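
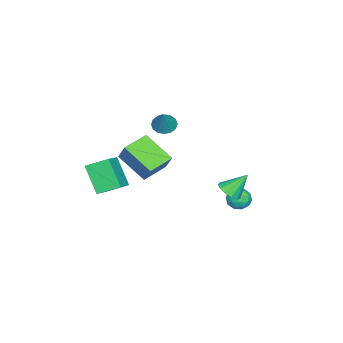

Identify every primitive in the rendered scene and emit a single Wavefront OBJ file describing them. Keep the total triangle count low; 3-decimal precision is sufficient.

v -2.14 -2.341 -0.033
v -1.611 -2.817 -0.27
v -1.22 -2.019 1.373
v -1.508 -2.473 -0.416
v -1.574 -2.093 -0.459
v -1.792 -1.779 -0.388
v -2.103 -1.616 -0.222
v -2.423 -1.647 -0.006
v -2.668 -1.864 0.204
v -2.771 -2.208 0.35
v -2.705 -2.589 0.393
v -2.487 -2.902 0.323
v -2.176 -3.065 0.157
v -1.856 -3.034 -0.06
v 2.177 -0.412 -0.55
v 1.682 -2.149 0.579
v 2.66 0.187 0.584
v 2.165 -1.55 1.713
v 3.655 -1.03 -0.853
v 3.16 -2.767 0.276
v 4.138 -0.431 0.281
v 3.643 -2.168 1.41
v 2.279 -4.011 -3.461
v 1.557 -5.053 -1.889
v 1.83 -2.767 -2.843
v 1.108 -3.809 -1.271
v 3.672 -3.871 -2.729
v 2.95 -4.913 -1.157
v 3.223 -2.627 -2.111
v 2.501 -3.669 -0.539
v 2.29 3.367 -1.451
v 3.014 3.401 -1.162
v 1.77 4.213 -0.249
v 2.97 3.75 -1.426
v 2.71 3.977 -1.698
v 2.317 4.01 -1.892
v 1.915 3.84 -1.946
v 1.633 3.519 -1.843
v 1.559 3.15 -1.615
v 1.718 2.85 -1.336
v 2.058 2.714 -1.093
v 2.472 2.786 -0.964
v 2.828 3.042 -0.99
v -1.066 3.171 -3.653
v -0.657 3.522 -4.213
v -0.183 2.278 -3.567
v 0.226 2.629 -4.127
v 0.155 2.964 -3.429
v -0.391 3.516 -3.482
v -0.449 2.284 -4.298
v -0.995 2.836 -4.351
v -0.275 2.974 -4.612
v 0.098 3.395 -4.075
v -0.938 2.405 -3.705
v -0.565 2.826 -3.168
v -0.939 3.425 -3.94
v 0.099 2.375 -3.84
v 0.057 2.572 -3.429
v 0.298 2.779 -3.759
v -0.783 3.422 -3.51
v -0.542 3.628 -3.84
v -0.065 3.3 -3.379
v -0.298 2.172 -3.94
v -0.057 2.378 -4.27
v -1.138 3.021 -4.021
v -0.897 3.228 -4.351
v -0.775 2.5 -4.401
v -0.474 3.309 -4.504
v 0.045 2.784 -4.454
v -0.352 2.581 -4.554
v -0.673 2.906 -4.585
v -0.254 3.557 -4.188
v 0.265 3.032 -4.138
v 0.223 3.229 -3.728
v -0.098 3.553 -3.759
v -0.03 3.234 -4.423
v -1.105 2.768 -3.642
v -0.586 2.243 -3.592
v -0.742 2.247 -4.021
v -1.063 2.571 -4.052
v -0.885 3.016 -3.326
v -0.366 2.491 -3.276
v -0.167 2.894 -3.195
v -0.488 3.219 -3.226
v -0.81 2.566 -3.357
f 2 1 4
f 2 4 3
f 4 1 5
f 4 5 3
f 5 1 6
f 5 6 3
f 6 1 7
f 6 7 3
f 7 1 8
f 7 8 3
f 8 1 9
f 8 9 3
f 9 1 10
f 9 10 3
f 10 1 11
f 10 11 3
f 11 1 12
f 11 12 3
f 12 1 13
f 12 13 3
f 13 1 14
f 13 14 3
f 14 1 2
f 14 2 3
f 16 18 15
f 19 16 15
f 15 18 17
f 17 19 15
f 16 22 18
f 20 16 19
f 20 22 16
f 18 22 17
f 21 19 17
f 17 22 21
f 21 20 19
f 22 20 21
f 24 26 23
f 27 24 23
f 23 26 25
f 25 27 23
f 24 30 26
f 28 24 27
f 28 30 24
f 26 30 25
f 29 27 25
f 25 30 29
f 29 28 27
f 30 28 29
f 32 31 34
f 32 34 33
f 34 31 35
f 34 35 33
f 35 31 36
f 35 36 33
f 36 31 37
f 36 37 33
f 37 31 38
f 37 38 33
f 38 31 39
f 38 39 33
f 39 31 40
f 39 40 33
f 40 31 41
f 40 41 33
f 41 31 42
f 41 42 33
f 42 31 43
f 42 43 33
f 43 31 32
f 43 32 33
f 44 81 60
f 81 55 84
f 60 84 49
f 81 84 60
f 44 60 56
f 60 49 61
f 56 61 45
f 60 61 56
f 44 56 65
f 56 45 66
f 65 66 51
f 56 66 65
f 44 65 77
f 65 51 80
f 77 80 54
f 65 80 77
f 44 77 81
f 77 54 85
f 81 85 55
f 77 85 81
f 45 61 72
f 61 49 75
f 72 75 53
f 61 75 72
f 49 84 62
f 84 55 83
f 62 83 48
f 84 83 62
f 55 85 82
f 85 54 78
f 82 78 46
f 85 78 82
f 54 80 79
f 80 51 67
f 79 67 50
f 80 67 79
f 51 66 71
f 66 45 68
f 71 68 52
f 66 68 71
f 47 73 59
f 73 53 74
f 59 74 48
f 73 74 59
f 47 59 57
f 59 48 58
f 57 58 46
f 59 58 57
f 47 57 64
f 57 46 63
f 64 63 50
f 57 63 64
f 47 64 69
f 64 50 70
f 69 70 52
f 64 70 69
f 47 69 73
f 69 52 76
f 73 76 53
f 69 76 73
f 48 74 62
f 74 53 75
f 62 75 49
f 74 75 62
f 46 58 82
f 58 48 83
f 82 83 55
f 58 83 82
f 50 63 79
f 63 46 78
f 79 78 54
f 63 78 79
f 52 70 71
f 70 50 67
f 71 67 51
f 70 67 71
f 53 76 72
f 76 52 68
f 72 68 45
f 76 68 72



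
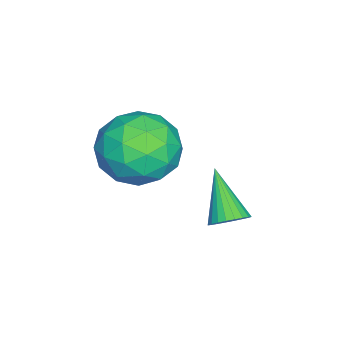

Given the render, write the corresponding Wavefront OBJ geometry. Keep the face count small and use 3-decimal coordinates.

v -2.911 -1.399 -0.122
v -2.496 -1.565 0.144
v -3.809 -2.001 0.902
v -2.525 -1.382 0.226
v -2.613 -1.201 0.255
v -2.746 -1.051 0.227
v -2.904 -0.953 0.146
v -3.063 -0.923 0.023
v -3.199 -0.966 -0.121
v -3.291 -1.075 -0.266
v -3.326 -1.233 -0.388
v -3.297 -1.416 -0.471
v -3.209 -1.596 -0.5
v -3.076 -1.747 -0.472
v -2.917 -1.844 -0.39
v -2.758 -1.874 -0.268
v -2.622 -1.831 -0.124
v -2.53 -1.723 0.021
v -4.305 -3.453 2.099
v -3.302 -3.009 1.975
v -3.978 -4.571 0.745
v -2.975 -4.127 0.621
v -3.203 -4.732 1.515
v -3.406 -4.041 2.352
v -3.874 -3.539 0.368
v -4.077 -2.848 1.205
v -3.036 -3.062 0.905
v -2.621 -3.799 1.614
v -4.659 -3.781 1.106
v -4.244 -4.518 1.815
v -3.832 -3.133 2.156
v -3.448 -4.447 0.564
v -3.582 -4.803 1.09
v -2.992 -4.542 1.017
v -3.893 -3.74 2.378
v -3.304 -3.479 2.305
v -3.246 -4.492 2.034
v -3.976 -4.101 0.415
v -3.387 -3.84 0.342
v -4.288 -3.038 1.703
v -3.698 -2.777 1.63
v -4.034 -3.088 0.686
v -3.086 -2.903 1.454
v -2.894 -3.56 0.658
v -3.423 -3.214 0.509
v -3.542 -2.808 1.001
v -2.843 -3.336 1.871
v -2.65 -3.993 1.075
v -2.785 -4.349 1.6
v -2.903 -3.943 2.092
v -2.686 -3.367 1.242
v -4.63 -3.587 1.645
v -4.437 -4.244 0.849
v -4.377 -3.637 0.628
v -4.495 -3.231 1.12
v -4.386 -4.02 2.062
v -4.194 -4.677 1.266
v -3.738 -4.772 1.719
v -3.857 -4.366 2.211
v -4.594 -4.213 1.478
f 2 1 4
f 2 4 3
f 4 1 5
f 4 5 3
f 5 1 6
f 5 6 3
f 6 1 7
f 6 7 3
f 7 1 8
f 7 8 3
f 8 1 9
f 8 9 3
f 9 1 10
f 9 10 3
f 10 1 11
f 10 11 3
f 11 1 12
f 11 12 3
f 12 1 13
f 12 13 3
f 13 1 14
f 13 14 3
f 14 1 15
f 14 15 3
f 15 1 16
f 15 16 3
f 16 1 17
f 16 17 3
f 17 1 18
f 17 18 3
f 18 1 2
f 18 2 3
f 19 56 35
f 56 30 59
f 35 59 24
f 56 59 35
f 19 35 31
f 35 24 36
f 31 36 20
f 35 36 31
f 19 31 40
f 31 20 41
f 40 41 26
f 31 41 40
f 19 40 52
f 40 26 55
f 52 55 29
f 40 55 52
f 19 52 56
f 52 29 60
f 56 60 30
f 52 60 56
f 20 36 47
f 36 24 50
f 47 50 28
f 36 50 47
f 24 59 37
f 59 30 58
f 37 58 23
f 59 58 37
f 30 60 57
f 60 29 53
f 57 53 21
f 60 53 57
f 29 55 54
f 55 26 42
f 54 42 25
f 55 42 54
f 26 41 46
f 41 20 43
f 46 43 27
f 41 43 46
f 22 48 34
f 48 28 49
f 34 49 23
f 48 49 34
f 22 34 32
f 34 23 33
f 32 33 21
f 34 33 32
f 22 32 39
f 32 21 38
f 39 38 25
f 32 38 39
f 22 39 44
f 39 25 45
f 44 45 27
f 39 45 44
f 22 44 48
f 44 27 51
f 48 51 28
f 44 51 48
f 23 49 37
f 49 28 50
f 37 50 24
f 49 50 37
f 21 33 57
f 33 23 58
f 57 58 30
f 33 58 57
f 25 38 54
f 38 21 53
f 54 53 29
f 38 53 54
f 27 45 46
f 45 25 42
f 46 42 26
f 45 42 46
f 28 51 47
f 51 27 43
f 47 43 20
f 51 43 47



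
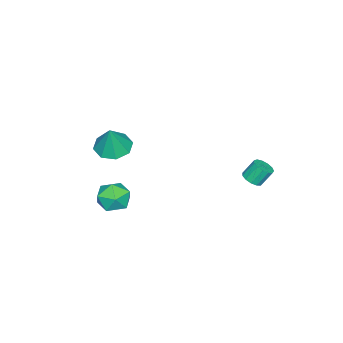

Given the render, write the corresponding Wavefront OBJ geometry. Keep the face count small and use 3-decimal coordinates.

v 1.67 -0.762 -3.34
v 2.288 -1.53 -3.41
v 0.632 -1.67 -2.53
v 1.25 -2.438 -2.6
v 1.487 -1.664 -2.033
v 2.128 -1.103 -2.534
v 0.792 -2.097 -3.406
v 1.433 -1.536 -3.907
v 1.745 -2.356 -3.451
v 2.174 -2.088 -2.602
v 0.746 -1.112 -3.338
v 1.175 -0.844 -2.489
v -2.874 3.745 -2.645
v -2.548 3.375 -2.321
v -2.9 3.824 -1.452
v -3.226 4.195 -1.775
v -2.357 3.64 -2.381
v -2.708 4.09 -1.512
v -2.33 3.939 -2.525
v -2.681 4.388 -1.655
v -2.476 4.176 -2.706
v -2.827 4.625 -1.837
v -2.748 4.276 -2.868
v -3.1 4.726 -1.999
v -3.061 4.208 -2.959
v -3.412 4.658 -2.09
v -3.314 3.993 -2.951
v -3.665 4.443 -2.081
v -3.428 3.699 -2.845
v -3.779 4.149 -1.975
v -3.366 3.42 -2.675
v -3.717 3.87 -1.806
v -3.148 3.244 -2.496
v -3.499 3.694 -1.627
v -2.843 3.227 -2.364
v -3.194 3.677 -1.495
v -0.03 -2.439 -0.456
v 0.898 -2.586 -0.769
v 0.51 -2.301 1.076
v 0.705 -1.853 -0.768
v 0.082 -1.464 -0.583
v -0.607 -1.646 -0.324
v -0.957 -2.292 -0.143
v -0.764 -3.025 -0.144
v -0.141 -3.415 -0.329
v 0.547 -3.233 -0.587
f 1 12 6
f 1 6 2
f 1 2 8
f 1 8 11
f 1 11 12
f 2 6 10
f 6 12 5
f 12 11 3
f 11 8 7
f 8 2 9
f 4 10 5
f 4 5 3
f 4 3 7
f 4 7 9
f 4 9 10
f 5 10 6
f 3 5 12
f 7 3 11
f 9 7 8
f 10 9 2
f 14 13 17
f 14 17 15
f 15 17 18
f 15 18 16
f 17 13 19
f 17 19 18
f 18 19 20
f 18 20 16
f 19 13 21
f 19 21 20
f 20 21 22
f 20 22 16
f 21 13 23
f 21 23 22
f 22 23 24
f 22 24 16
f 23 13 25
f 23 25 24
f 24 25 26
f 24 26 16
f 25 13 27
f 25 27 26
f 26 27 28
f 26 28 16
f 27 13 29
f 27 29 28
f 28 29 30
f 28 30 16
f 29 13 31
f 29 31 30
f 30 31 32
f 30 32 16
f 31 13 33
f 31 33 32
f 32 33 34
f 32 34 16
f 33 13 35
f 33 35 34
f 34 35 36
f 34 36 16
f 35 13 14
f 35 14 36
f 36 14 15
f 36 15 16
f 38 37 40
f 38 40 39
f 40 37 41
f 40 41 39
f 41 37 42
f 41 42 39
f 42 37 43
f 42 43 39
f 43 37 44
f 43 44 39
f 44 37 45
f 44 45 39
f 45 37 46
f 45 46 39
f 46 37 38
f 46 38 39



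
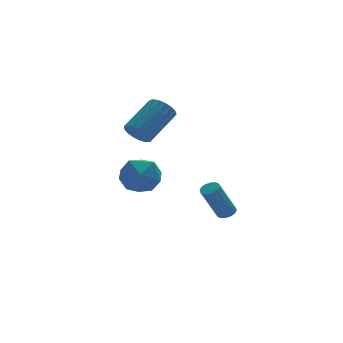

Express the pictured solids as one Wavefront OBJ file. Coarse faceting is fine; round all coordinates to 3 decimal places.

v -2.429 -1.943 -0.6
v -1.92 -1.436 -1.52
v -0.76 -2.024 0.28
v -0.251 -1.517 -0.64
v -0.983 -0.906 0.032
v -2.015 -0.855 -0.512
v -0.665 -2.605 -0.728
v -1.697 -2.554 -1.272
v -0.829 -1.845 -1.599
v -1.026 -0.795 -1.129
v -1.654 -2.665 -0.111
v -1.851 -1.615 0.359
v -0.787 0.364 1.221
v -0.27 -0.141 0.93
v 1.265 0.75 2.107
v 0.747 1.256 2.399
v -0.256 0.147 0.693
v 1.279 1.038 1.871
v -0.364 0.485 0.577
v 1.171 1.377 1.755
v -0.568 0.796 0.609
v 0.966 1.687 1.787
v -0.823 1.008 0.781
v 0.711 1.899 1.959
v -1.07 1.072 1.054
v 0.465 1.963 2.232
v -1.252 0.974 1.365
v 0.283 1.865 2.543
v -1.327 0.737 1.643
v 0.207 1.628 2.821
v -1.279 0.414 1.824
v 0.255 1.305 3.002
v -1.118 0.08 1.867
v 0.416 0.971 3.045
v -0.882 -0.189 1.762
v 0.653 0.702 2.94
v -0.623 -0.331 1.533
v 0.911 0.56 2.711
v -0.403 -0.314 1.233
v 1.132 0.577 2.411
v 3.69 0.362 -4.582
v 4.093 0.086 -4.403
v 3.132 -0.118 -2.558
v 2.73 0.158 -2.738
v 4.152 0.341 -4.344
v 3.191 0.138 -2.499
v 4.088 0.603 -4.349
v 3.127 0.4 -2.504
v 3.917 0.799 -4.416
v 2.956 0.596 -2.572
v 3.685 0.879 -4.528
v 2.724 0.676 -2.683
v 3.455 0.819 -4.655
v 2.494 0.616 -2.81
v 3.288 0.638 -4.762
v 2.327 0.434 -2.917
v 3.229 0.382 -4.821
v 2.268 0.179 -2.976
v 3.293 0.12 -4.816
v 2.332 -0.083 -2.971
v 3.464 -0.076 -4.748
v 2.503 -0.279 -2.904
v 3.696 -0.156 -4.637
v 2.735 -0.359 -2.792
v 3.926 -0.096 -4.51
v 2.965 -0.299 -2.665
f 1 12 6
f 1 6 2
f 1 2 8
f 1 8 11
f 1 11 12
f 2 6 10
f 6 12 5
f 12 11 3
f 11 8 7
f 8 2 9
f 4 10 5
f 4 5 3
f 4 3 7
f 4 7 9
f 4 9 10
f 5 10 6
f 3 5 12
f 7 3 11
f 9 7 8
f 10 9 2
f 14 13 17
f 14 17 15
f 15 17 18
f 15 18 16
f 17 13 19
f 17 19 18
f 18 19 20
f 18 20 16
f 19 13 21
f 19 21 20
f 20 21 22
f 20 22 16
f 21 13 23
f 21 23 22
f 22 23 24
f 22 24 16
f 23 13 25
f 23 25 24
f 24 25 26
f 24 26 16
f 25 13 27
f 25 27 26
f 26 27 28
f 26 28 16
f 27 13 29
f 27 29 28
f 28 29 30
f 28 30 16
f 29 13 31
f 29 31 30
f 30 31 32
f 30 32 16
f 31 13 33
f 31 33 32
f 32 33 34
f 32 34 16
f 33 13 35
f 33 35 34
f 34 35 36
f 34 36 16
f 35 13 37
f 35 37 36
f 36 37 38
f 36 38 16
f 37 13 39
f 37 39 38
f 38 39 40
f 38 40 16
f 39 13 14
f 39 14 40
f 40 14 15
f 40 15 16
f 42 41 45
f 42 45 43
f 43 45 46
f 43 46 44
f 45 41 47
f 45 47 46
f 46 47 48
f 46 48 44
f 47 41 49
f 47 49 48
f 48 49 50
f 48 50 44
f 49 41 51
f 49 51 50
f 50 51 52
f 50 52 44
f 51 41 53
f 51 53 52
f 52 53 54
f 52 54 44
f 53 41 55
f 53 55 54
f 54 55 56
f 54 56 44
f 55 41 57
f 55 57 56
f 56 57 58
f 56 58 44
f 57 41 59
f 57 59 58
f 58 59 60
f 58 60 44
f 59 41 61
f 59 61 60
f 60 61 62
f 60 62 44
f 61 41 63
f 61 63 62
f 62 63 64
f 62 64 44
f 63 41 65
f 63 65 64
f 64 65 66
f 64 66 44
f 65 41 42
f 65 42 66
f 66 42 43
f 66 43 44



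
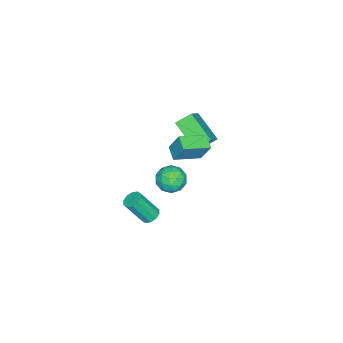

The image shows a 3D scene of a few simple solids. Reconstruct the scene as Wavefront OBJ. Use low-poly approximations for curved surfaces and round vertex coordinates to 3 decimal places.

v 0.092 0.092 -2.98
v 0.932 -0.077 -2.658
v -0.412 -1.123 -2.302
v 0.428 -1.292 -1.98
v -0.047 -0.576 -1.666
v 0.265 0.175 -2.085
v 0.255 -1.375 -2.875
v 0.567 -0.624 -3.294
v 1.032 -0.984 -2.594
v 0.846 -0.49 -1.846
v -0.326 -0.71 -3.114
v -0.512 -0.216 -2.366
v 0.557 0.114 -2.878
v -0.037 -1.314 -2.082
v -0.315 -0.893 -1.897
v 0.178 -0.993 -1.708
v 0.165 0.263 -2.541
v 0.658 0.163 -2.353
v 0.083 -0.13 -1.77
v -0.138 -1.363 -2.607
v 0.355 -1.463 -2.419
v 0.342 -0.207 -3.252
v 0.835 -0.307 -3.063
v 0.437 -1.07 -3.19
v 1.109 -0.518 -2.651
v 0.812 -1.233 -2.253
v 0.711 -1.281 -2.779
v 0.894 -0.84 -3.025
v 0.999 -0.228 -2.212
v 0.703 -0.942 -1.814
v 0.424 -0.521 -1.629
v 0.607 -0.08 -1.875
v 1.058 -0.761 -2.174
v -0.183 -0.258 -3.146
v -0.479 -0.972 -2.748
v -0.087 -1.12 -3.085
v 0.096 -0.679 -3.331
v -0.292 0.033 -2.707
v -0.589 -0.682 -2.309
v -0.374 -0.36 -1.935
v -0.191 0.081 -2.181
v -0.538 -0.439 -2.786
v 0.268 1.165 1.036
v -0.416 -0.278 2.047
v -0.301 1.822 1.588
v -0.985 0.379 2.599
v 1.425 1.321 2.041
v 0.741 -0.122 3.052
v 0.856 1.978 2.593
v 0.172 0.535 3.604
v 1.966 -0.984 -4.305
v 2.333 -1.318 -4.607
v 2.8 -2.15 -3.116
v 2.434 -1.816 -2.815
v 2.511 -1.026 -4.5
v 2.978 -1.858 -3.009
v 2.482 -0.719 -4.319
v 2.949 -1.55 -2.828
v 2.256 -0.512 -4.133
v 2.723 -1.344 -2.642
v 1.919 -0.486 -4.012
v 2.386 -1.318 -2.522
v 1.6 -0.65 -4.004
v 2.067 -1.482 -2.513
v 1.422 -0.942 -4.111
v 1.889 -1.774 -2.62
v 1.451 -1.25 -4.292
v 1.918 -2.081 -2.801
v 1.677 -1.456 -4.478
v 2.144 -2.288 -2.987
v 2.014 -1.482 -4.598
v 2.481 -2.314 -3.108
v 1.576 1.48 2.542
v 1.629 2.069 3.711
v 2.169 2.026 2.24
v 2.221 2.614 3.41
v 2.719 0.486 2.99
v 2.771 1.074 4.16
v 3.311 1.031 2.689
v 3.364 1.62 3.858
f 1 38 17
f 38 12 41
f 17 41 6
f 38 41 17
f 1 17 13
f 17 6 18
f 13 18 2
f 17 18 13
f 1 13 22
f 13 2 23
f 22 23 8
f 13 23 22
f 1 22 34
f 22 8 37
f 34 37 11
f 22 37 34
f 1 34 38
f 34 11 42
f 38 42 12
f 34 42 38
f 2 18 29
f 18 6 32
f 29 32 10
f 18 32 29
f 6 41 19
f 41 12 40
f 19 40 5
f 41 40 19
f 12 42 39
f 42 11 35
f 39 35 3
f 42 35 39
f 11 37 36
f 37 8 24
f 36 24 7
f 37 24 36
f 8 23 28
f 23 2 25
f 28 25 9
f 23 25 28
f 4 30 16
f 30 10 31
f 16 31 5
f 30 31 16
f 4 16 14
f 16 5 15
f 14 15 3
f 16 15 14
f 4 14 21
f 14 3 20
f 21 20 7
f 14 20 21
f 4 21 26
f 21 7 27
f 26 27 9
f 21 27 26
f 4 26 30
f 26 9 33
f 30 33 10
f 26 33 30
f 5 31 19
f 31 10 32
f 19 32 6
f 31 32 19
f 3 15 39
f 15 5 40
f 39 40 12
f 15 40 39
f 7 20 36
f 20 3 35
f 36 35 11
f 20 35 36
f 9 27 28
f 27 7 24
f 28 24 8
f 27 24 28
f 10 33 29
f 33 9 25
f 29 25 2
f 33 25 29
f 44 46 43
f 47 44 43
f 43 46 45
f 45 47 43
f 44 50 46
f 48 44 47
f 48 50 44
f 46 50 45
f 49 47 45
f 45 50 49
f 49 48 47
f 50 48 49
f 52 51 55
f 52 55 53
f 53 55 56
f 53 56 54
f 55 51 57
f 55 57 56
f 56 57 58
f 56 58 54
f 57 51 59
f 57 59 58
f 58 59 60
f 58 60 54
f 59 51 61
f 59 61 60
f 60 61 62
f 60 62 54
f 61 51 63
f 61 63 62
f 62 63 64
f 62 64 54
f 63 51 65
f 63 65 64
f 64 65 66
f 64 66 54
f 65 51 67
f 65 67 66
f 66 67 68
f 66 68 54
f 67 51 69
f 67 69 68
f 68 69 70
f 68 70 54
f 69 51 71
f 69 71 70
f 70 71 72
f 70 72 54
f 71 51 52
f 71 52 72
f 72 52 53
f 72 53 54
f 74 76 73
f 77 74 73
f 73 76 75
f 75 77 73
f 74 80 76
f 78 74 77
f 78 80 74
f 76 80 75
f 79 77 75
f 75 80 79
f 79 78 77
f 80 78 79



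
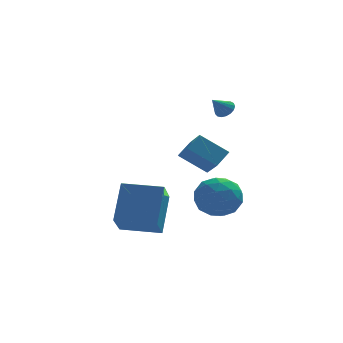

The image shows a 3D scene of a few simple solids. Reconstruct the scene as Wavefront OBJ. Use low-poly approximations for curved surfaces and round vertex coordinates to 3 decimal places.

v 0.386 1.485 1.364
v 1.037 2.074 1.993
v 0.097 2.802 0.431
v 0.748 3.391 1.06
v 1.732 1.069 0.36
v 2.383 1.658 0.989
v 1.443 2.386 -0.573
v 2.094 2.975 0.056
v -3.422 -3.686 -0.926
v -2.978 -2.414 0.788
v -3.046 -2.157 -2.159
v -2.602 -0.884 -0.445
v -1.558 -4.216 -1.015
v -1.114 -2.943 0.699
v -1.182 -2.686 -2.248
v -0.738 -1.414 -0.534
v 2.321 2.858 3.339
v 2.619 3.11 3.742
v 1.659 2.422 4.101
v 2.429 3.289 3.68
v 2.215 3.37 3.54
v 2.026 3.334 3.354
v 1.904 3.188 3.165
v 1.877 2.967 3.016
v 1.953 2.721 2.94
v 2.112 2.507 2.956
v 2.32 2.373 3.06
v 2.528 2.35 3.228
v 2.689 2.443 3.421
v 2.765 2.632 3.595
v 2.74 2.873 3.711
v 0.533 -1.003 -0.302
v 1.354 -0.161 0.022
v 1.746 -1.639 -1.722
v 2.567 -0.797 -1.398
v 2.331 -1.736 -0.656
v 1.581 -1.343 0.222
v 1.519 -0.457 -1.922
v 0.769 -0.064 -1.044
v 1.963 0.176 -0.979
v 2.465 -0.614 -0.197
v 0.635 -1.186 -1.503
v 1.137 -1.976 -0.721
v 0.837 -0.526 -0.015
v 2.263 -1.274 -1.685
v 2.124 -1.826 -1.249
v 2.607 -1.331 -1.058
v 0.97 -1.221 0.102
v 1.453 -0.726 0.293
v 2.027 -1.651 -0.106
v 1.647 -1.074 -1.993
v 2.13 -0.579 -1.802
v 0.493 -0.469 -0.642
v 0.976 0.026 -0.451
v 1.073 -0.149 -1.594
v 1.678 0.167 -0.413
v 2.391 -0.207 -1.248
v 1.775 -0.007 -1.556
v 1.334 0.224 -1.04
v 1.972 -0.298 0.047
v 2.686 -0.671 -0.788
v 2.547 -1.223 -0.352
v 2.106 -0.992 0.164
v 2.331 -0.099 -0.542
v 0.414 -1.129 -0.912
v 1.128 -1.502 -1.747
v 0.994 -0.808 -1.864
v 0.553 -0.577 -1.348
v 0.709 -1.593 -0.452
v 1.422 -1.967 -1.287
v 1.766 -2.024 -0.66
v 1.325 -1.793 -0.144
v 0.769 -1.701 -1.158
f 2 4 1
f 5 2 1
f 1 4 3
f 3 5 1
f 2 8 4
f 6 2 5
f 6 8 2
f 4 8 3
f 7 5 3
f 3 8 7
f 7 6 5
f 8 6 7
f 10 12 9
f 13 10 9
f 9 12 11
f 11 13 9
f 10 16 12
f 14 10 13
f 14 16 10
f 12 16 11
f 15 13 11
f 11 16 15
f 15 14 13
f 16 14 15
f 18 17 20
f 18 20 19
f 20 17 21
f 20 21 19
f 21 17 22
f 21 22 19
f 22 17 23
f 22 23 19
f 23 17 24
f 23 24 19
f 24 17 25
f 24 25 19
f 25 17 26
f 25 26 19
f 26 17 27
f 26 27 19
f 27 17 28
f 27 28 19
f 28 17 29
f 28 29 19
f 29 17 30
f 29 30 19
f 30 17 31
f 30 31 19
f 31 17 18
f 31 18 19
f 32 69 48
f 69 43 72
f 48 72 37
f 69 72 48
f 32 48 44
f 48 37 49
f 44 49 33
f 48 49 44
f 32 44 53
f 44 33 54
f 53 54 39
f 44 54 53
f 32 53 65
f 53 39 68
f 65 68 42
f 53 68 65
f 32 65 69
f 65 42 73
f 69 73 43
f 65 73 69
f 33 49 60
f 49 37 63
f 60 63 41
f 49 63 60
f 37 72 50
f 72 43 71
f 50 71 36
f 72 71 50
f 43 73 70
f 73 42 66
f 70 66 34
f 73 66 70
f 42 68 67
f 68 39 55
f 67 55 38
f 68 55 67
f 39 54 59
f 54 33 56
f 59 56 40
f 54 56 59
f 35 61 47
f 61 41 62
f 47 62 36
f 61 62 47
f 35 47 45
f 47 36 46
f 45 46 34
f 47 46 45
f 35 45 52
f 45 34 51
f 52 51 38
f 45 51 52
f 35 52 57
f 52 38 58
f 57 58 40
f 52 58 57
f 35 57 61
f 57 40 64
f 61 64 41
f 57 64 61
f 36 62 50
f 62 41 63
f 50 63 37
f 62 63 50
f 34 46 70
f 46 36 71
f 70 71 43
f 46 71 70
f 38 51 67
f 51 34 66
f 67 66 42
f 51 66 67
f 40 58 59
f 58 38 55
f 59 55 39
f 58 55 59
f 41 64 60
f 64 40 56
f 60 56 33
f 64 56 60



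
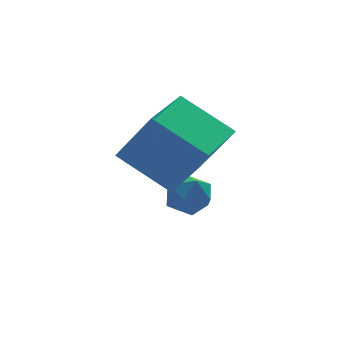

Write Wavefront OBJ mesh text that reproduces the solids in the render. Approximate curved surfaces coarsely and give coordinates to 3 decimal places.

v 2.456 -1.548 0.476
v 2.982 -2.04 0.21
v 1.618 -2.02 -0.31
v 2.144 -2.512 -0.576
v 1.871 -2.59 0.137
v 2.389 -2.298 0.623
v 2.211 -1.762 -0.723
v 2.729 -1.47 -0.237
v 2.831 -2.172 -0.531
v 2.62 -2.684 0.001
v 1.98 -1.376 -0.101
v 1.769 -1.888 0.431
v -0.075 -2.325 2.237
v 0.632 -3.048 3.787
v 1.514 -0.97 2.145
v 2.221 -1.694 3.694
v 0.939 -3.586 1.186
v 1.646 -4.31 2.735
v 2.528 -2.232 1.093
v 3.235 -2.955 2.643
f 1 12 6
f 1 6 2
f 1 2 8
f 1 8 11
f 1 11 12
f 2 6 10
f 6 12 5
f 12 11 3
f 11 8 7
f 8 2 9
f 4 10 5
f 4 5 3
f 4 3 7
f 4 7 9
f 4 9 10
f 5 10 6
f 3 5 12
f 7 3 11
f 9 7 8
f 10 9 2
f 14 16 13
f 17 14 13
f 13 16 15
f 15 17 13
f 14 20 16
f 18 14 17
f 18 20 14
f 16 20 15
f 19 17 15
f 15 20 19
f 19 18 17
f 20 18 19



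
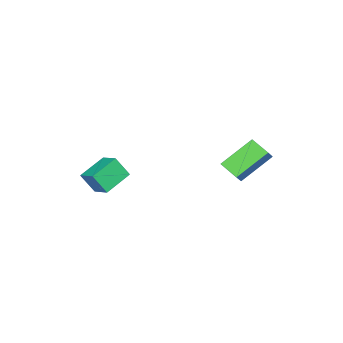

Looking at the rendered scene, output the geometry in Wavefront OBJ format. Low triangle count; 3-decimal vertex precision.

v -2.314 2.166 -0.295
v -3.822 2.947 0.941
v -2.103 3.238 -0.714
v -3.611 4.018 0.523
v -1.709 2.302 0.357
v -3.217 3.082 1.594
v -1.498 3.373 -0.061
v -3.006 4.154 1.175
v -0.592 -3.085 -1.877
v -0.304 -3.73 -0.81
v -0.257 -2.052 -1.343
v 0.031 -2.698 -0.276
v 0.949 -3.302 -2.424
v 1.237 -3.948 -1.357
v 1.284 -2.27 -1.89
v 1.572 -2.915 -0.823
f 2 4 1
f 5 2 1
f 1 4 3
f 3 5 1
f 2 8 4
f 6 2 5
f 6 8 2
f 4 8 3
f 7 5 3
f 3 8 7
f 7 6 5
f 8 6 7
f 10 12 9
f 13 10 9
f 9 12 11
f 11 13 9
f 10 16 12
f 14 10 13
f 14 16 10
f 12 16 11
f 15 13 11
f 11 16 15
f 15 14 13
f 16 14 15



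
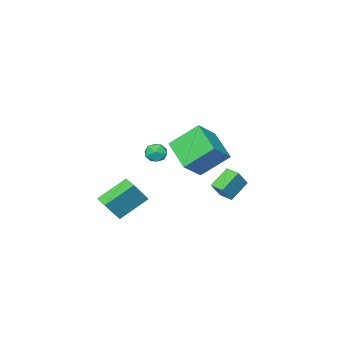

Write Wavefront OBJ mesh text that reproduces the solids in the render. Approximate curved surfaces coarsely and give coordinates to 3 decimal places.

v -2.243 2.457 -1.896
v -3.411 2.499 -0.988
v -2.269 3.303 -1.968
v -3.437 3.346 -1.06
v -1.403 2.574 -0.82
v -2.571 2.617 0.088
v -1.429 3.421 -0.892
v -2.597 3.463 0.016
v -0.317 1.734 1.782
v -1.457 2.808 3.122
v 0.341 3.543 0.893
v -0.798 4.616 2.232
v 0.958 1.784 2.828
v -0.181 2.857 4.167
v 1.617 3.592 1.938
v 0.477 4.666 3.278
v -4.045 -3.622 -1.052
v -3.686 -3.455 -1.71
v -2.974 -4.025 -0.57
v -2.615 -3.858 -1.228
v -2.879 -3.293 -0.78
v -3.541 -3.044 -1.078
v -3.119 -4.436 -1.202
v -3.781 -4.187 -1.5
v -3.114 -3.958 -1.803
v -2.966 -3.251 -1.542
v -3.694 -4.229 -0.738
v -3.546 -3.522 -0.477
v 0.398 -3.359 -4.453
v -1.235 -2.781 -3.248
v 0.604 -2.493 -4.588
v -1.029 -1.916 -3.384
v 1.449 -3.384 -3.016
v -0.184 -2.807 -1.812
v 1.655 -2.519 -3.152
v 0.022 -1.941 -1.947
f 2 4 1
f 5 2 1
f 1 4 3
f 3 5 1
f 2 8 4
f 6 2 5
f 6 8 2
f 4 8 3
f 7 5 3
f 3 8 7
f 7 6 5
f 8 6 7
f 10 12 9
f 13 10 9
f 9 12 11
f 11 13 9
f 10 16 12
f 14 10 13
f 14 16 10
f 12 16 11
f 15 13 11
f 11 16 15
f 15 14 13
f 16 14 15
f 17 28 22
f 17 22 18
f 17 18 24
f 17 24 27
f 17 27 28
f 18 22 26
f 22 28 21
f 28 27 19
f 27 24 23
f 24 18 25
f 20 26 21
f 20 21 19
f 20 19 23
f 20 23 25
f 20 25 26
f 21 26 22
f 19 21 28
f 23 19 27
f 25 23 24
f 26 25 18
f 30 32 29
f 33 30 29
f 29 32 31
f 31 33 29
f 30 36 32
f 34 30 33
f 34 36 30
f 32 36 31
f 35 33 31
f 31 36 35
f 35 34 33
f 36 34 35



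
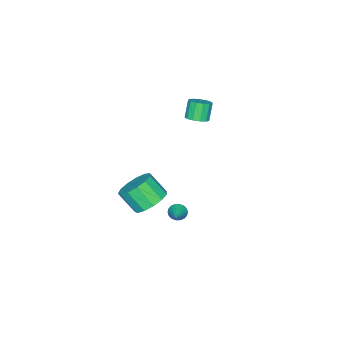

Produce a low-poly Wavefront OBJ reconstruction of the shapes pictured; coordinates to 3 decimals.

v 3.809 -0.604 -1.419
v 4.483 0.076 -0.899
v 4.625 -0.936 0.24
v 3.951 -1.616 -0.281
v 3.916 0.213 -0.706
v 4.058 -0.798 0.432
v 3.315 0.091 -0.74
v 3.457 -0.921 0.398
v 2.871 -0.252 -0.99
v 3.013 -1.264 0.149
v 2.725 -0.707 -1.376
v 2.866 -1.719 -0.237
v 2.923 -1.129 -1.776
v 3.064 -2.141 -0.637
v 3.402 -1.385 -2.062
v 3.544 -2.396 -0.923
v 4.011 -1.392 -2.145
v 4.152 -2.404 -1.006
v 4.555 -1.15 -1.997
v 4.697 -2.162 -0.858
v 4.863 -0.734 -1.666
v 5.005 -1.746 -0.527
v 4.836 -0.277 -1.256
v 4.978 -1.289 -0.118
v -3.118 -2.496 0.124
v -2.701 -2.001 0.416
v -3.265 -2.168 1.507
v -3.682 -2.664 1.216
v -3.024 -1.809 0.278
v -3.588 -1.977 1.37
v -3.377 -1.836 0.092
v -3.941 -2.004 1.183
v -3.648 -2.072 -0.084
v -4.212 -2.24 1.007
v -3.75 -2.443 -0.194
v -4.314 -2.61 0.897
v -3.652 -2.831 -0.203
v -4.216 -2.998 0.889
v -3.384 -3.112 -0.108
v -3.948 -3.28 0.984
v -3.032 -3.198 0.061
v -3.596 -3.366 1.153
v -2.707 -3.061 0.25
v -3.271 -3.229 1.342
v -2.512 -2.745 0.399
v -3.076 -2.912 1.491
v -2.51 -2.35 0.461
v -3.074 -2.517 1.552
v 1.82 -0.265 -3.593
v 2.185 -0.605 -3.847
v 3.02 0.465 -2.847
v 2.168 -0.414 -4.006
v 2.082 -0.193 -4.083
v 1.944 0.013 -4.064
v 1.782 0.165 -3.951
v 1.627 0.231 -3.767
v 1.51 0.2 -3.549
v 1.455 0.076 -3.34
v 1.472 -0.115 -3.181
v 1.559 -0.336 -3.103
v 1.696 -0.542 -3.123
v 1.859 -0.694 -3.236
v 2.014 -0.761 -3.42
v 2.13 -0.729 -3.638
f 2 1 5
f 2 5 3
f 3 5 6
f 3 6 4
f 5 1 7
f 5 7 6
f 6 7 8
f 6 8 4
f 7 1 9
f 7 9 8
f 8 9 10
f 8 10 4
f 9 1 11
f 9 11 10
f 10 11 12
f 10 12 4
f 11 1 13
f 11 13 12
f 12 13 14
f 12 14 4
f 13 1 15
f 13 15 14
f 14 15 16
f 14 16 4
f 15 1 17
f 15 17 16
f 16 17 18
f 16 18 4
f 17 1 19
f 17 19 18
f 18 19 20
f 18 20 4
f 19 1 21
f 19 21 20
f 20 21 22
f 20 22 4
f 21 1 23
f 21 23 22
f 22 23 24
f 22 24 4
f 23 1 2
f 23 2 24
f 24 2 3
f 24 3 4
f 26 25 29
f 26 29 27
f 27 29 30
f 27 30 28
f 29 25 31
f 29 31 30
f 30 31 32
f 30 32 28
f 31 25 33
f 31 33 32
f 32 33 34
f 32 34 28
f 33 25 35
f 33 35 34
f 34 35 36
f 34 36 28
f 35 25 37
f 35 37 36
f 36 37 38
f 36 38 28
f 37 25 39
f 37 39 38
f 38 39 40
f 38 40 28
f 39 25 41
f 39 41 40
f 40 41 42
f 40 42 28
f 41 25 43
f 41 43 42
f 42 43 44
f 42 44 28
f 43 25 45
f 43 45 44
f 44 45 46
f 44 46 28
f 45 25 47
f 45 47 46
f 46 47 48
f 46 48 28
f 47 25 26
f 47 26 48
f 48 26 27
f 48 27 28
f 50 49 52
f 50 52 51
f 52 49 53
f 52 53 51
f 53 49 54
f 53 54 51
f 54 49 55
f 54 55 51
f 55 49 56
f 55 56 51
f 56 49 57
f 56 57 51
f 57 49 58
f 57 58 51
f 58 49 59
f 58 59 51
f 59 49 60
f 59 60 51
f 60 49 61
f 60 61 51
f 61 49 62
f 61 62 51
f 62 49 63
f 62 63 51
f 63 49 64
f 63 64 51
f 64 49 50
f 64 50 51



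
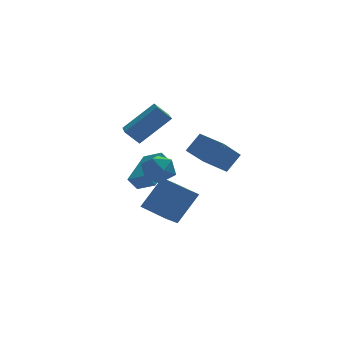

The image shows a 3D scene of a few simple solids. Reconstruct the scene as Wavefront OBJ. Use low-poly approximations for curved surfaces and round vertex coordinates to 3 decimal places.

v -4.246 0.89 2.189
v -2.731 1.02 3.594
v -4.028 2.834 1.775
v -2.514 2.964 3.18
v -3.606 0.676 1.52
v -2.092 0.806 2.925
v -3.389 2.62 1.106
v -1.874 2.75 2.511
v -2.709 2.185 -0.649
v -2.289 1.573 -1.202
v -2.951 1.107 0.362
v -2.531 0.495 -0.191
v -2.039 1.164 0.217
v -1.889 1.83 -0.408
v -3.351 0.85 -0.432
v -3.201 1.516 -1.057
v -2.686 0.748 -1.068
v -1.875 0.942 -0.667
v -3.365 1.738 -0.173
v -2.554 1.932 0.228
v -1.094 -2.744 1.512
v -0.404 -2.455 2.385
v -1.917 -1.54 1.763
v -1.227 -1.251 2.637
v -0.133 -1.869 0.463
v 0.557 -1.58 1.337
v -0.956 -0.665 0.715
v -0.266 -0.376 1.588
v -2.536 2.62 -1.95
v -3.006 2.579 -1.28
v -3.269 3.357 -2.419
v -3.739 3.316 -1.748
v -1.481 4.204 -1.112
v -1.951 4.163 -0.441
v -2.214 4.941 -1.58
v -2.684 4.9 -0.91
v -2.654 2.805 -3.69
v -3.344 2.031 -3.029
v -1.557 3.203 -2.078
v -2.247 2.429 -1.417
v -1.673 1.611 -4.063
v -2.363 0.837 -3.402
v -0.576 2.009 -2.451
v -1.266 1.235 -1.79
f 2 4 1
f 5 2 1
f 1 4 3
f 3 5 1
f 2 8 4
f 6 2 5
f 6 8 2
f 4 8 3
f 7 5 3
f 3 8 7
f 7 6 5
f 8 6 7
f 9 20 14
f 9 14 10
f 9 10 16
f 9 16 19
f 9 19 20
f 10 14 18
f 14 20 13
f 20 19 11
f 19 16 15
f 16 10 17
f 12 18 13
f 12 13 11
f 12 11 15
f 12 15 17
f 12 17 18
f 13 18 14
f 11 13 20
f 15 11 19
f 17 15 16
f 18 17 10
f 22 24 21
f 25 22 21
f 21 24 23
f 23 25 21
f 22 28 24
f 26 22 25
f 26 28 22
f 24 28 23
f 27 25 23
f 23 28 27
f 27 26 25
f 28 26 27
f 30 32 29
f 33 30 29
f 29 32 31
f 31 33 29
f 30 36 32
f 34 30 33
f 34 36 30
f 32 36 31
f 35 33 31
f 31 36 35
f 35 34 33
f 36 34 35
f 38 40 37
f 41 38 37
f 37 40 39
f 39 41 37
f 38 44 40
f 42 38 41
f 42 44 38
f 40 44 39
f 43 41 39
f 39 44 43
f 43 42 41
f 44 42 43



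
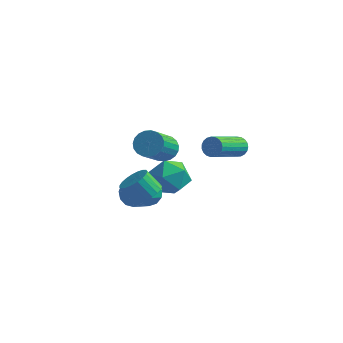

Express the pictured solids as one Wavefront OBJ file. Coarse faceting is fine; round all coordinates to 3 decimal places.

v 3.982 4.761 1.547
v 4.283 4.496 1.127
v 3.899 2.654 2.014
v 3.598 2.919 2.433
v 4.454 4.54 1.292
v 4.07 2.698 2.179
v 4.543 4.622 1.501
v 4.159 2.78 2.387
v 4.535 4.728 1.717
v 4.151 2.886 2.604
v 4.432 4.839 1.904
v 4.048 2.997 2.791
v 4.251 4.937 2.029
v 3.867 3.095 2.916
v 4.023 5.005 2.071
v 3.639 3.163 2.958
v 3.788 5.03 2.022
v 3.404 3.188 2.909
v 3.587 5.009 1.891
v 3.203 3.167 2.778
v 3.454 4.945 1.701
v 3.07 3.103 2.587
v 3.412 4.849 1.483
v 3.028 3.007 2.37
v 3.469 4.738 1.277
v 3.085 2.896 2.163
v 3.615 4.631 1.117
v 3.231 2.789 2.004
v 3.824 4.546 1.032
v 3.44 2.704 1.918
v 4.06 4.499 1.035
v 3.676 2.657 1.922
v 1.515 2.134 2.136
v 1.782 1.713 1.576
v 1.853 0.204 2.744
v 1.585 0.626 3.304
v 2.044 1.825 1.704
v 2.115 0.316 2.872
v 2.214 1.99 1.906
v 2.285 0.481 3.075
v 2.263 2.18 2.149
v 2.334 0.671 3.317
v 2.183 2.362 2.389
v 2.254 0.853 3.558
v 1.987 2.505 2.585
v 2.058 0.996 3.754
v 1.71 2.584 2.704
v 1.781 1.075 3.872
v 1.398 2.585 2.724
v 1.469 1.076 3.893
v 1.107 2.508 2.643
v 1.178 0.999 3.811
v 0.887 2.367 2.474
v 0.958 0.858 3.642
v 0.774 2.185 2.246
v 0.845 0.676 3.415
v 0.79 1.995 2
v 0.861 0.486 3.168
v 0.931 1.829 1.776
v 1.002 0.32 2.945
v 1.173 1.716 1.615
v 1.244 0.207 2.784
v 1.474 1.675 1.544
v 1.545 0.166 2.713
v 1.984 -0.09 0.597
v 2.216 -0.44 -0.037
v 2.049 -1.54 0.51
v 1.816 -1.19 1.143
v 2.566 -0.375 0.201
v 2.399 -1.475 0.748
v 2.732 -0.219 0.564
v 2.565 -1.32 1.111
v 2.659 -0.023 0.938
v 2.492 -1.123 1.484
v 2.372 0.152 1.203
v 2.205 -0.948 1.75
v 1.962 0.251 1.276
v 1.795 -0.85 1.822
v 1.559 0.241 1.133
v 1.391 -0.859 1.679
v 1.29 0.126 0.82
v 1.123 -0.974 1.366
v 1.242 -0.057 0.436
v 1.074 -1.157 0.982
v 1.429 -0.251 0.103
v 1.262 -1.351 0.65
v 1.792 -0.393 -0.073
v 1.625 -1.494 0.473
v 2.837 -1.599 1.656
v 3.439 -1.519 2.112
v 2.806 -1.702 2.98
v 2.203 -1.781 2.524
v 3.33 -1.223 2.095
v 2.697 -1.406 2.963
v 3.136 -0.992 2.002
v 2.503 -1.174 2.87
v 2.89 -0.866 1.849
v 2.257 -1.048 2.717
v 2.635 -0.866 1.663
v 2.002 -1.048 2.531
v 2.415 -0.993 1.475
v 1.781 -1.176 2.343
v 2.267 -1.225 1.319
v 1.634 -1.407 2.187
v 2.218 -1.522 1.221
v 1.585 -1.704 2.089
v 2.276 -1.831 1.198
v 1.643 -2.014 2.066
v 2.431 -2.101 1.255
v 1.798 -2.283 2.123
v 2.656 -2.284 1.38
v 2.023 -2.466 2.249
v 2.912 -2.348 1.554
v 2.279 -2.53 2.422
v 3.156 -2.283 1.745
v 2.522 -2.465 2.613
v 3.344 -2.099 1.921
v 2.71 -2.282 2.789
v 3.444 -1.829 2.051
v 2.811 -2.012 2.919
v 1.195 2.277 0.866
v 1.895 2.613 0.067
v 2.205 0.807 1.133
v 2.905 1.143 0.334
v 2.849 1.702 1.296
v 2.225 2.61 1.131
v 1.875 0.81 0.069
v 1.251 1.718 -0.096
v 2.315 1.706 -0.426
v 2.918 2.257 0.333
v 1.182 1.163 0.867
v 1.785 1.714 1.626
f 2 1 5
f 2 5 3
f 3 5 6
f 3 6 4
f 5 1 7
f 5 7 6
f 6 7 8
f 6 8 4
f 7 1 9
f 7 9 8
f 8 9 10
f 8 10 4
f 9 1 11
f 9 11 10
f 10 11 12
f 10 12 4
f 11 1 13
f 11 13 12
f 12 13 14
f 12 14 4
f 13 1 15
f 13 15 14
f 14 15 16
f 14 16 4
f 15 1 17
f 15 17 16
f 16 17 18
f 16 18 4
f 17 1 19
f 17 19 18
f 18 19 20
f 18 20 4
f 19 1 21
f 19 21 20
f 20 21 22
f 20 22 4
f 21 1 23
f 21 23 22
f 22 23 24
f 22 24 4
f 23 1 25
f 23 25 24
f 24 25 26
f 24 26 4
f 25 1 27
f 25 27 26
f 26 27 28
f 26 28 4
f 27 1 29
f 27 29 28
f 28 29 30
f 28 30 4
f 29 1 31
f 29 31 30
f 30 31 32
f 30 32 4
f 31 1 2
f 31 2 32
f 32 2 3
f 32 3 4
f 34 33 37
f 34 37 35
f 35 37 38
f 35 38 36
f 37 33 39
f 37 39 38
f 38 39 40
f 38 40 36
f 39 33 41
f 39 41 40
f 40 41 42
f 40 42 36
f 41 33 43
f 41 43 42
f 42 43 44
f 42 44 36
f 43 33 45
f 43 45 44
f 44 45 46
f 44 46 36
f 45 33 47
f 45 47 46
f 46 47 48
f 46 48 36
f 47 33 49
f 47 49 48
f 48 49 50
f 48 50 36
f 49 33 51
f 49 51 50
f 50 51 52
f 50 52 36
f 51 33 53
f 51 53 52
f 52 53 54
f 52 54 36
f 53 33 55
f 53 55 54
f 54 55 56
f 54 56 36
f 55 33 57
f 55 57 56
f 56 57 58
f 56 58 36
f 57 33 59
f 57 59 58
f 58 59 60
f 58 60 36
f 59 33 61
f 59 61 60
f 60 61 62
f 60 62 36
f 61 33 63
f 61 63 62
f 62 63 64
f 62 64 36
f 63 33 34
f 63 34 64
f 64 34 35
f 64 35 36
f 66 65 69
f 66 69 67
f 67 69 70
f 67 70 68
f 69 65 71
f 69 71 70
f 70 71 72
f 70 72 68
f 71 65 73
f 71 73 72
f 72 73 74
f 72 74 68
f 73 65 75
f 73 75 74
f 74 75 76
f 74 76 68
f 75 65 77
f 75 77 76
f 76 77 78
f 76 78 68
f 77 65 79
f 77 79 78
f 78 79 80
f 78 80 68
f 79 65 81
f 79 81 80
f 80 81 82
f 80 82 68
f 81 65 83
f 81 83 82
f 82 83 84
f 82 84 68
f 83 65 85
f 83 85 84
f 84 85 86
f 84 86 68
f 85 65 87
f 85 87 86
f 86 87 88
f 86 88 68
f 87 65 66
f 87 66 88
f 88 66 67
f 88 67 68
f 90 89 93
f 90 93 91
f 91 93 94
f 91 94 92
f 93 89 95
f 93 95 94
f 94 95 96
f 94 96 92
f 95 89 97
f 95 97 96
f 96 97 98
f 96 98 92
f 97 89 99
f 97 99 98
f 98 99 100
f 98 100 92
f 99 89 101
f 99 101 100
f 100 101 102
f 100 102 92
f 101 89 103
f 101 103 102
f 102 103 104
f 102 104 92
f 103 89 105
f 103 105 104
f 104 105 106
f 104 106 92
f 105 89 107
f 105 107 106
f 106 107 108
f 106 108 92
f 107 89 109
f 107 109 108
f 108 109 110
f 108 110 92
f 109 89 111
f 109 111 110
f 110 111 112
f 110 112 92
f 111 89 113
f 111 113 112
f 112 113 114
f 112 114 92
f 113 89 115
f 113 115 114
f 114 115 116
f 114 116 92
f 115 89 117
f 115 117 116
f 116 117 118
f 116 118 92
f 117 89 119
f 117 119 118
f 118 119 120
f 118 120 92
f 119 89 90
f 119 90 120
f 120 90 91
f 120 91 92
f 121 132 126
f 121 126 122
f 121 122 128
f 121 128 131
f 121 131 132
f 122 126 130
f 126 132 125
f 132 131 123
f 131 128 127
f 128 122 129
f 124 130 125
f 124 125 123
f 124 123 127
f 124 127 129
f 124 129 130
f 125 130 126
f 123 125 132
f 127 123 131
f 129 127 128
f 130 129 122



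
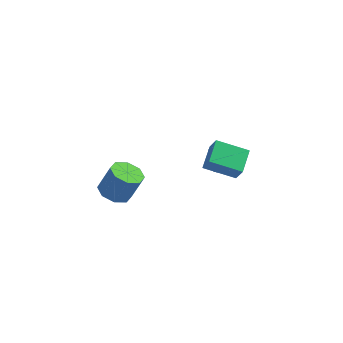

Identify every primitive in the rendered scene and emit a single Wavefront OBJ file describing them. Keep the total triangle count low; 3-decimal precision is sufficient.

v 4.366 1.297 -0.231
v 2.724 0.709 0.443
v 4.134 2.663 0.394
v 2.492 2.075 1.068
v 4.888 0.945 0.732
v 3.246 0.357 1.406
v 4.656 2.311 1.357
v 3.014 1.723 2.031
v 2.539 3.659 -1.586
v 3.057 3.855 -1.246
v 1.821 3.381 -0.334
v 2.918 4.085 -1.274
v 2.713 4.242 -1.357
v 2.479 4.297 -1.479
v 2.254 4.243 -1.62
v 2.079 4.087 -1.754
v 1.984 3.857 -1.86
v 1.984 3.593 -1.919
v 2.08 3.341 -1.92
v 2.256 3.143 -1.863
v 2.48 3.035 -1.758
v 2.715 3.034 -1.624
v 2.919 3.142 -1.483
v 3.057 3.339 -1.36
v 3.106 3.591 -1.276
v -3.138 1.958 -4.689
v -2.225 1.615 -4.988
v -1.569 1.92 -3.329
v -2.482 2.262 -3.031
v -2.306 2.384 -5.097
v -1.649 2.688 -3.438
v -2.874 2.903 -4.967
v -2.218 3.208 -3.308
v -3.597 2.868 -4.675
v -2.941 3.173 -3.016
v -4.051 2.3 -4.391
v -3.395 2.605 -2.732
v -3.971 1.532 -4.282
v -3.314 1.836 -2.623
v -3.402 1.012 -4.412
v -2.746 1.317 -2.753
v -2.679 1.047 -4.704
v -2.023 1.352 -3.045
f 2 4 1
f 5 2 1
f 1 4 3
f 3 5 1
f 2 8 4
f 6 2 5
f 6 8 2
f 4 8 3
f 7 5 3
f 3 8 7
f 7 6 5
f 8 6 7
f 10 9 12
f 10 12 11
f 12 9 13
f 12 13 11
f 13 9 14
f 13 14 11
f 14 9 15
f 14 15 11
f 15 9 16
f 15 16 11
f 16 9 17
f 16 17 11
f 17 9 18
f 17 18 11
f 18 9 19
f 18 19 11
f 19 9 20
f 19 20 11
f 20 9 21
f 20 21 11
f 21 9 22
f 21 22 11
f 22 9 23
f 22 23 11
f 23 9 24
f 23 24 11
f 24 9 25
f 24 25 11
f 25 9 10
f 25 10 11
f 27 26 30
f 27 30 28
f 28 30 31
f 28 31 29
f 30 26 32
f 30 32 31
f 31 32 33
f 31 33 29
f 32 26 34
f 32 34 33
f 33 34 35
f 33 35 29
f 34 26 36
f 34 36 35
f 35 36 37
f 35 37 29
f 36 26 38
f 36 38 37
f 37 38 39
f 37 39 29
f 38 26 40
f 38 40 39
f 39 40 41
f 39 41 29
f 40 26 42
f 40 42 41
f 41 42 43
f 41 43 29
f 42 26 27
f 42 27 43
f 43 27 28
f 43 28 29



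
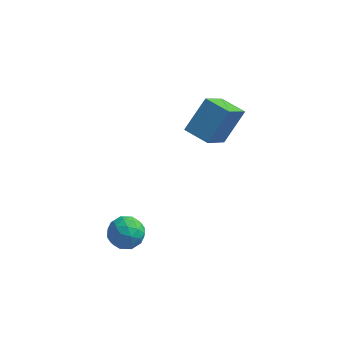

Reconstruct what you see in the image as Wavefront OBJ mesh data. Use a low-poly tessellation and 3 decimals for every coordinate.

v -0.433 -1.775 -2.727
v -0.028 -1.204 -3.014
v 0.128 -2.556 -3.486
v 0.533 -1.985 -3.773
v 0.658 -2.218 -3.064
v 0.311 -1.735 -2.595
v -0.211 -2.025 -3.905
v -0.558 -1.542 -3.436
v 0.11 -1.358 -3.743
v 0.647 -1.478 -3.223
v -0.547 -2.282 -3.277
v -0.01 -2.402 -2.757
v -0.28 -1.421 -2.804
v 0.38 -2.339 -3.696
v 0.453 -2.476 -3.279
v 0.691 -2.141 -3.448
v -0.08 -1.733 -2.557
v 0.158 -1.398 -2.726
v 0.561 -1.994 -2.756
v -0.058 -2.362 -3.774
v 0.18 -2.027 -3.943
v -0.591 -1.619 -3.052
v -0.353 -1.284 -3.221
v -0.461 -1.766 -3.744
v 0.039 -1.176 -3.401
v 0.369 -1.635 -3.847
v -0.069 -1.658 -3.925
v -0.272 -1.375 -3.649
v 0.355 -1.246 -3.096
v 0.685 -1.706 -3.542
v 0.758 -1.842 -3.125
v 0.554 -1.559 -2.849
v 0.436 -1.337 -3.524
v -0.585 -2.054 -2.958
v -0.255 -2.514 -3.404
v -0.454 -2.201 -3.651
v -0.658 -1.918 -3.375
v -0.269 -2.125 -2.653
v 0.061 -2.584 -3.099
v 0.372 -2.385 -2.851
v 0.169 -2.102 -2.575
v -0.336 -2.423 -2.976
v 2.759 2.302 -1.195
v 2.426 0.975 0.02
v 1.773 2.708 -1.022
v 1.44 1.38 0.193
v 3.34 3.22 -0.033
v 3.007 1.892 1.182
v 2.354 3.625 0.14
v 2.021 2.298 1.355
f 1 38 17
f 38 12 41
f 17 41 6
f 38 41 17
f 1 17 13
f 17 6 18
f 13 18 2
f 17 18 13
f 1 13 22
f 13 2 23
f 22 23 8
f 13 23 22
f 1 22 34
f 22 8 37
f 34 37 11
f 22 37 34
f 1 34 38
f 34 11 42
f 38 42 12
f 34 42 38
f 2 18 29
f 18 6 32
f 29 32 10
f 18 32 29
f 6 41 19
f 41 12 40
f 19 40 5
f 41 40 19
f 12 42 39
f 42 11 35
f 39 35 3
f 42 35 39
f 11 37 36
f 37 8 24
f 36 24 7
f 37 24 36
f 8 23 28
f 23 2 25
f 28 25 9
f 23 25 28
f 4 30 16
f 30 10 31
f 16 31 5
f 30 31 16
f 4 16 14
f 16 5 15
f 14 15 3
f 16 15 14
f 4 14 21
f 14 3 20
f 21 20 7
f 14 20 21
f 4 21 26
f 21 7 27
f 26 27 9
f 21 27 26
f 4 26 30
f 26 9 33
f 30 33 10
f 26 33 30
f 5 31 19
f 31 10 32
f 19 32 6
f 31 32 19
f 3 15 39
f 15 5 40
f 39 40 12
f 15 40 39
f 7 20 36
f 20 3 35
f 36 35 11
f 20 35 36
f 9 27 28
f 27 7 24
f 28 24 8
f 27 24 28
f 10 33 29
f 33 9 25
f 29 25 2
f 33 25 29
f 44 46 43
f 47 44 43
f 43 46 45
f 45 47 43
f 44 50 46
f 48 44 47
f 48 50 44
f 46 50 45
f 49 47 45
f 45 50 49
f 49 48 47
f 50 48 49



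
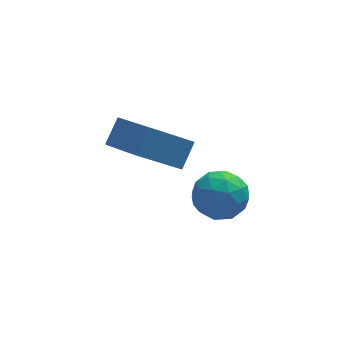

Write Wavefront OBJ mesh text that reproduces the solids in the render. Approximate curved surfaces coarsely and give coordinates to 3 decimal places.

v 2.711 2.411 2.653
v 1.399 2.253 3.657
v 2.066 3.782 2.025
v 0.754 3.624 3.03
v 3.166 2.936 3.33
v 1.854 2.778 4.335
v 2.521 4.307 2.703
v 1.209 4.149 3.707
v 2.647 0.534 2.853
v 3.274 1.027 2.587
v 3.486 -0.047 3.753
v 4.113 0.446 3.487
v 3.467 0.779 3.911
v 2.949 1.138 3.354
v 3.811 -0.158 2.986
v 3.293 0.201 2.429
v 3.994 0.599 2.669
v 3.781 1.178 3.241
v 2.979 -0.198 3.099
v 2.766 0.381 3.671
v 2.887 0.832 2.641
v 3.873 0.148 3.699
v 3.493 0.344 3.948
v 3.862 0.634 3.792
v 2.696 0.897 3.092
v 3.064 1.187 2.935
v 3.178 1.041 3.714
v 3.696 -0.207 3.405
v 4.064 0.083 3.248
v 2.898 0.346 2.548
v 3.267 0.636 2.392
v 3.582 -0.061 2.626
v 3.679 0.87 2.532
v 4.172 0.528 3.062
v 3.994 0.173 2.767
v 3.69 0.384 2.44
v 3.554 1.21 2.869
v 4.047 0.869 3.398
v 3.667 1.065 3.647
v 3.362 1.276 3.32
v 3.977 0.959 2.917
v 2.713 0.111 2.942
v 3.206 -0.23 3.471
v 3.398 -0.296 3.02
v 3.093 -0.085 2.693
v 2.588 0.452 3.278
v 3.081 0.11 3.808
v 3.07 0.596 3.9
v 2.766 0.807 3.573
v 2.783 0.021 3.423
f 2 4 1
f 5 2 1
f 1 4 3
f 3 5 1
f 2 8 4
f 6 2 5
f 6 8 2
f 4 8 3
f 7 5 3
f 3 8 7
f 7 6 5
f 8 6 7
f 9 46 25
f 46 20 49
f 25 49 14
f 46 49 25
f 9 25 21
f 25 14 26
f 21 26 10
f 25 26 21
f 9 21 30
f 21 10 31
f 30 31 16
f 21 31 30
f 9 30 42
f 30 16 45
f 42 45 19
f 30 45 42
f 9 42 46
f 42 19 50
f 46 50 20
f 42 50 46
f 10 26 37
f 26 14 40
f 37 40 18
f 26 40 37
f 14 49 27
f 49 20 48
f 27 48 13
f 49 48 27
f 20 50 47
f 50 19 43
f 47 43 11
f 50 43 47
f 19 45 44
f 45 16 32
f 44 32 15
f 45 32 44
f 16 31 36
f 31 10 33
f 36 33 17
f 31 33 36
f 12 38 24
f 38 18 39
f 24 39 13
f 38 39 24
f 12 24 22
f 24 13 23
f 22 23 11
f 24 23 22
f 12 22 29
f 22 11 28
f 29 28 15
f 22 28 29
f 12 29 34
f 29 15 35
f 34 35 17
f 29 35 34
f 12 34 38
f 34 17 41
f 38 41 18
f 34 41 38
f 13 39 27
f 39 18 40
f 27 40 14
f 39 40 27
f 11 23 47
f 23 13 48
f 47 48 20
f 23 48 47
f 15 28 44
f 28 11 43
f 44 43 19
f 28 43 44
f 17 35 36
f 35 15 32
f 36 32 16
f 35 32 36
f 18 41 37
f 41 17 33
f 37 33 10
f 41 33 37



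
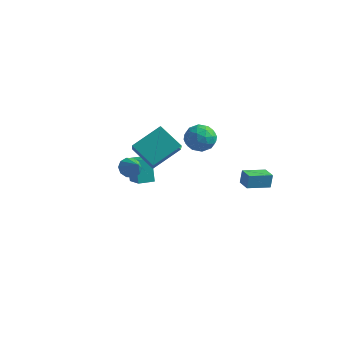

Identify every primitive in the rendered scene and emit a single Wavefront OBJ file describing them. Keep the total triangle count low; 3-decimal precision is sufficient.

v -2.897 0.844 -3.693
v -3.343 1.325 -2.299
v -3.874 1.569 -4.255
v -4.32 2.049 -2.861
v -2.32 1.571 -3.759
v -2.766 2.051 -2.365
v -3.297 2.295 -4.321
v -3.743 2.776 -2.927
v 0.919 0.251 1.435
v 1.473 0.644 2.032
v 1.427 -1.064 1.828
v 1.981 -0.671 2.425
v 1.088 -0.664 2.565
v 0.774 0.149 2.322
v 2.126 -0.569 1.538
v 1.812 0.244 1.295
v 2.219 0.137 2.096
v 1.577 0.079 2.73
v 1.323 -0.499 1.13
v 0.681 -0.557 1.764
v 1.151 0.563 1.699
v 1.749 -0.983 2.161
v 1.224 -0.978 2.243
v 1.549 -0.747 2.594
v 0.74 0.272 1.869
v 1.066 0.503 2.22
v 0.84 -0.266 2.533
v 1.834 -0.923 1.64
v 2.16 -0.692 1.991
v 1.351 0.327 1.266
v 1.676 0.558 1.617
v 2.06 -0.154 1.327
v 1.915 0.496 2.087
v 2.214 -0.277 2.318
v 2.3 -0.217 1.797
v 2.115 0.261 1.654
v 1.538 0.461 2.46
v 1.837 -0.311 2.691
v 1.312 -0.307 2.773
v 1.127 0.171 2.63
v 1.977 0.164 2.498
v 1.063 -0.109 1.169
v 1.362 -0.881 1.4
v 1.773 -0.591 1.23
v 1.588 -0.113 1.087
v 0.686 -0.143 1.542
v 0.985 -0.916 1.773
v 0.785 -0.681 2.206
v 0.6 -0.203 2.063
v 0.923 -0.584 1.362
v -2.245 -0.815 0.479
v -1.388 0.639 1.435
v -3.1 0.583 -0.882
v -2.243 2.037 0.074
v -0.897 -0.957 -0.514
v -0.04 0.497 0.442
v -1.752 0.441 -1.875
v -0.895 1.895 -0.919
v 2.792 1.644 -2.104
v 2.808 1.84 -1.287
v 3.634 2.679 -2.368
v 3.649 2.875 -1.551
v 3.491 1.105 -1.989
v 3.506 1.301 -1.172
v 4.332 2.14 -2.253
v 4.348 2.336 -1.436
v -1.255 -2.647 0.196
v -0.909 -2.864 -0.296
v -0.485 -3.113 0.944
v -0.778 -2.502 -0.205
v -0.83 -2.195 0.04
v -1.044 -2.061 0.344
v -1.338 -2.151 0.592
v -1.601 -2.43 0.689
v -1.732 -2.792 0.598
v -1.681 -3.098 0.353
v -1.467 -3.233 0.049
v -1.172 -3.143 -0.199
f 2 4 1
f 5 2 1
f 1 4 3
f 3 5 1
f 2 8 4
f 6 2 5
f 6 8 2
f 4 8 3
f 7 5 3
f 3 8 7
f 7 6 5
f 8 6 7
f 9 46 25
f 46 20 49
f 25 49 14
f 46 49 25
f 9 25 21
f 25 14 26
f 21 26 10
f 25 26 21
f 9 21 30
f 21 10 31
f 30 31 16
f 21 31 30
f 9 30 42
f 30 16 45
f 42 45 19
f 30 45 42
f 9 42 46
f 42 19 50
f 46 50 20
f 42 50 46
f 10 26 37
f 26 14 40
f 37 40 18
f 26 40 37
f 14 49 27
f 49 20 48
f 27 48 13
f 49 48 27
f 20 50 47
f 50 19 43
f 47 43 11
f 50 43 47
f 19 45 44
f 45 16 32
f 44 32 15
f 45 32 44
f 16 31 36
f 31 10 33
f 36 33 17
f 31 33 36
f 12 38 24
f 38 18 39
f 24 39 13
f 38 39 24
f 12 24 22
f 24 13 23
f 22 23 11
f 24 23 22
f 12 22 29
f 22 11 28
f 29 28 15
f 22 28 29
f 12 29 34
f 29 15 35
f 34 35 17
f 29 35 34
f 12 34 38
f 34 17 41
f 38 41 18
f 34 41 38
f 13 39 27
f 39 18 40
f 27 40 14
f 39 40 27
f 11 23 47
f 23 13 48
f 47 48 20
f 23 48 47
f 15 28 44
f 28 11 43
f 44 43 19
f 28 43 44
f 17 35 36
f 35 15 32
f 36 32 16
f 35 32 36
f 18 41 37
f 41 17 33
f 37 33 10
f 41 33 37
f 52 54 51
f 55 52 51
f 51 54 53
f 53 55 51
f 52 58 54
f 56 52 55
f 56 58 52
f 54 58 53
f 57 55 53
f 53 58 57
f 57 56 55
f 58 56 57
f 60 62 59
f 63 60 59
f 59 62 61
f 61 63 59
f 60 66 62
f 64 60 63
f 64 66 60
f 62 66 61
f 65 63 61
f 61 66 65
f 65 64 63
f 66 64 65
f 68 67 70
f 68 70 69
f 70 67 71
f 70 71 69
f 71 67 72
f 71 72 69
f 72 67 73
f 72 73 69
f 73 67 74
f 73 74 69
f 74 67 75
f 74 75 69
f 75 67 76
f 75 76 69
f 76 67 77
f 76 77 69
f 77 67 78
f 77 78 69
f 78 67 68
f 78 68 69



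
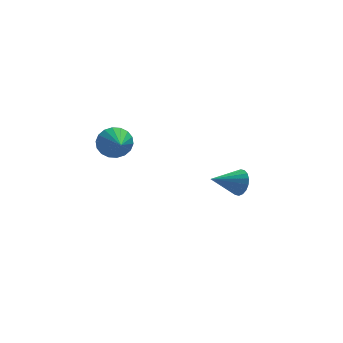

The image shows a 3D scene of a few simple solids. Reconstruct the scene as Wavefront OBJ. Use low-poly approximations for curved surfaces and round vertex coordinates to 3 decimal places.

v -1.611 0.923 3.144
v -1.264 1.253 3.822
v -1.669 -0.683 3.956
v -1.626 1.298 3.884
v -1.984 1.268 3.8
v -2.268 1.17 3.585
v -2.423 1.023 3.283
v -2.416 0.856 2.954
v -2.25 0.702 2.662
v -1.957 0.592 2.466
v -1.596 0.547 2.404
v -1.237 0.577 2.488
v -0.953 0.675 2.702
v -0.799 0.822 3.004
v -0.805 0.989 3.333
v -0.971 1.143 3.625
v 4.73 3.193 -1.917
v 5.022 2.721 -1.398
v 3.27 2.967 -1.303
v 5.04 3.022 -1.245
v 4.996 3.357 -1.225
v 4.9 3.659 -1.342
v 4.77 3.869 -1.574
v 4.633 3.945 -1.873
v 4.514 3.872 -2.181
v 4.438 3.664 -2.437
v 4.42 3.363 -2.59
v 4.464 3.028 -2.61
v 4.56 2.726 -2.493
v 4.689 2.516 -2.261
v 4.827 2.44 -1.962
v 4.946 2.513 -1.654
f 2 1 4
f 2 4 3
f 4 1 5
f 4 5 3
f 5 1 6
f 5 6 3
f 6 1 7
f 6 7 3
f 7 1 8
f 7 8 3
f 8 1 9
f 8 9 3
f 9 1 10
f 9 10 3
f 10 1 11
f 10 11 3
f 11 1 12
f 11 12 3
f 12 1 13
f 12 13 3
f 13 1 14
f 13 14 3
f 14 1 15
f 14 15 3
f 15 1 16
f 15 16 3
f 16 1 2
f 16 2 3
f 18 17 20
f 18 20 19
f 20 17 21
f 20 21 19
f 21 17 22
f 21 22 19
f 22 17 23
f 22 23 19
f 23 17 24
f 23 24 19
f 24 17 25
f 24 25 19
f 25 17 26
f 25 26 19
f 26 17 27
f 26 27 19
f 27 17 28
f 27 28 19
f 28 17 29
f 28 29 19
f 29 17 30
f 29 30 19
f 30 17 31
f 30 31 19
f 31 17 32
f 31 32 19
f 32 17 18
f 32 18 19



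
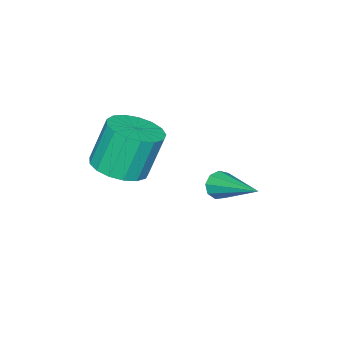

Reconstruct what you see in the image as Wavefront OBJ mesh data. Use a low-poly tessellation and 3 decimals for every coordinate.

v 2.786 -0.982 0.584
v 3.554 -1.543 0.926
v 3.021 -1.238 2.619
v 2.254 -0.678 2.276
v 3.738 -1.096 0.904
v 3.205 -0.792 2.596
v 3.704 -0.624 0.808
v 3.171 -0.319 2.5
v 3.46 -0.233 0.661
v 2.927 0.071 2.353
v 3.061 -0.014 0.496
v 2.528 0.29 2.188
v 2.6 -0.017 0.351
v 2.067 0.287 2.044
v 2.182 -0.241 0.26
v 1.649 0.063 1.952
v 1.902 -0.635 0.243
v 1.369 -0.33 1.935
v 1.824 -1.108 0.304
v 1.291 -0.804 1.996
v 1.967 -1.553 0.429
v 1.435 -1.248 2.121
v 2.298 -1.866 0.589
v 1.765 -1.562 2.282
v 2.741 -1.978 0.749
v 2.208 -1.673 2.441
v 3.194 -1.861 0.87
v 2.661 -1.556 2.563
v 0.705 1.513 -0.391
v 0.887 1.252 0.083
v 1.175 3.367 0.451
v 1.182 1.292 -0.17
v 1.253 1.435 -0.525
v 1.068 1.614 -0.818
v 0.713 1.746 -0.91
v 0.354 1.769 -0.76
v 0.16 1.672 -0.436
v 0.22 1.5 -0.092
v 0.507 1.334 0.113
f 2 1 5
f 2 5 3
f 3 5 6
f 3 6 4
f 5 1 7
f 5 7 6
f 6 7 8
f 6 8 4
f 7 1 9
f 7 9 8
f 8 9 10
f 8 10 4
f 9 1 11
f 9 11 10
f 10 11 12
f 10 12 4
f 11 1 13
f 11 13 12
f 12 13 14
f 12 14 4
f 13 1 15
f 13 15 14
f 14 15 16
f 14 16 4
f 15 1 17
f 15 17 16
f 16 17 18
f 16 18 4
f 17 1 19
f 17 19 18
f 18 19 20
f 18 20 4
f 19 1 21
f 19 21 20
f 20 21 22
f 20 22 4
f 21 1 23
f 21 23 22
f 22 23 24
f 22 24 4
f 23 1 25
f 23 25 24
f 24 25 26
f 24 26 4
f 25 1 27
f 25 27 26
f 26 27 28
f 26 28 4
f 27 1 2
f 27 2 28
f 28 2 3
f 28 3 4
f 30 29 32
f 30 32 31
f 32 29 33
f 32 33 31
f 33 29 34
f 33 34 31
f 34 29 35
f 34 35 31
f 35 29 36
f 35 36 31
f 36 29 37
f 36 37 31
f 37 29 38
f 37 38 31
f 38 29 39
f 38 39 31
f 39 29 30
f 39 30 31



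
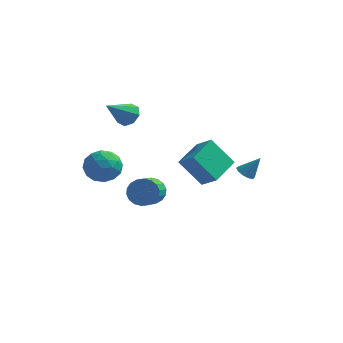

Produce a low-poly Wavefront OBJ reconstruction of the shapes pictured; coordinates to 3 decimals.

v -1.841 0.953 -3.627
v -1.514 1.333 -2.953
v -1.453 -0.274 -2.078
v -1.779 -0.653 -2.753
v -1.882 1.353 -2.89
v -1.821 -0.253 -2.015
v -2.241 1.294 -2.973
v -2.18 -0.312 -2.098
v -2.522 1.168 -3.185
v -2.461 -0.438 -2.311
v -2.667 0.999 -3.485
v -2.606 -0.607 -2.611
v -2.649 0.821 -3.814
v -2.588 -0.785 -2.939
v -2.47 0.669 -4.105
v -2.409 -0.937 -3.23
v -2.167 0.574 -4.302
v -2.106 -1.033 -3.427
v -1.799 0.553 -4.365
v -1.738 -1.053 -3.49
v -1.44 0.612 -4.282
v -1.379 -0.994 -3.407
v -1.159 0.738 -4.069
v -1.098 -0.868 -3.195
v -1.014 0.907 -3.769
v -0.953 -0.699 -2.895
v -1.032 1.085 -3.441
v -0.971 -0.521 -2.566
v -1.211 1.237 -3.15
v -1.15 -0.369 -2.275
v -3.744 -1.033 0.106
v -3.168 -0.89 -0.737
v -3.792 -2.67 -0.203
v -3.216 -2.527 -1.046
v -2.804 -2.392 -0.112
v -2.774 -1.38 0.08
v -4.186 -2.18 -1.02
v -4.156 -1.168 -0.828
v -3.442 -1.599 -1.432
v -2.587 -1.73 -0.872
v -4.373 -1.83 -0.068
v -3.518 -1.961 0.492
v -3.452 -0.817 -0.288
v -3.508 -2.743 -0.652
v -3.266 -2.663 -0.103
v -2.928 -2.579 -0.598
v -3.22 -1.106 0.192
v -2.882 -1.022 -0.304
v -2.667 -1.905 0.063
v -4.078 -2.538 -0.636
v -3.74 -2.454 -1.132
v -4.032 -0.981 -0.342
v -3.694 -0.897 -0.837
v -4.293 -1.655 -1.003
v -3.274 -1.15 -1.192
v -3.303 -2.113 -1.374
v -3.873 -1.909 -1.359
v -3.855 -1.314 -1.246
v -2.772 -1.228 -0.863
v -2.8 -2.19 -1.045
v -2.558 -2.111 -0.496
v -2.54 -1.516 -0.383
v -2.933 -1.644 -1.272
v -4.16 -1.37 0.105
v -4.188 -2.332 -0.077
v -4.42 -2.044 -0.557
v -4.402 -1.449 -0.444
v -3.657 -1.447 0.434
v -3.686 -2.41 0.252
v -3.105 -2.246 0.306
v -3.087 -1.651 0.419
v -4.027 -1.916 0.332
v 0.963 0.349 -2.387
v -0.23 0.369 -0.947
v 1.501 1.992 -1.964
v 0.308 2.012 -0.524
v 1.812 -0.112 -1.676
v 0.619 -0.092 -0.236
v 2.35 1.531 -1.253
v 1.157 1.551 0.187
v -3.365 2.454 0.887
v -2.865 2.633 1.417
v -4.175 1.326 2.033
v -3.327 2.974 1.426
v -3.811 3.01 1.12
v -4.034 2.721 0.677
v -3.865 2.275 0.358
v -3.404 1.934 0.348
v -2.919 1.898 0.654
v -2.697 2.188 1.097
v 3.158 0.335 -1.204
v 3.583 0.069 -1.431
v 3.842 0.565 -0.196
v 3.604 0.396 -1.521
v 3.454 0.7 -1.489
v 3.192 0.864 -1.348
v 2.917 0.826 -1.153
v 2.733 0.6 -0.977
v 2.712 0.273 -0.888
v 2.862 -0.031 -0.919
v 3.124 -0.195 -1.06
v 3.399 -0.157 -1.255
f 2 1 5
f 2 5 3
f 3 5 6
f 3 6 4
f 5 1 7
f 5 7 6
f 6 7 8
f 6 8 4
f 7 1 9
f 7 9 8
f 8 9 10
f 8 10 4
f 9 1 11
f 9 11 10
f 10 11 12
f 10 12 4
f 11 1 13
f 11 13 12
f 12 13 14
f 12 14 4
f 13 1 15
f 13 15 14
f 14 15 16
f 14 16 4
f 15 1 17
f 15 17 16
f 16 17 18
f 16 18 4
f 17 1 19
f 17 19 18
f 18 19 20
f 18 20 4
f 19 1 21
f 19 21 20
f 20 21 22
f 20 22 4
f 21 1 23
f 21 23 22
f 22 23 24
f 22 24 4
f 23 1 25
f 23 25 24
f 24 25 26
f 24 26 4
f 25 1 27
f 25 27 26
f 26 27 28
f 26 28 4
f 27 1 29
f 27 29 28
f 28 29 30
f 28 30 4
f 29 1 2
f 29 2 30
f 30 2 3
f 30 3 4
f 31 68 47
f 68 42 71
f 47 71 36
f 68 71 47
f 31 47 43
f 47 36 48
f 43 48 32
f 47 48 43
f 31 43 52
f 43 32 53
f 52 53 38
f 43 53 52
f 31 52 64
f 52 38 67
f 64 67 41
f 52 67 64
f 31 64 68
f 64 41 72
f 68 72 42
f 64 72 68
f 32 48 59
f 48 36 62
f 59 62 40
f 48 62 59
f 36 71 49
f 71 42 70
f 49 70 35
f 71 70 49
f 42 72 69
f 72 41 65
f 69 65 33
f 72 65 69
f 41 67 66
f 67 38 54
f 66 54 37
f 67 54 66
f 38 53 58
f 53 32 55
f 58 55 39
f 53 55 58
f 34 60 46
f 60 40 61
f 46 61 35
f 60 61 46
f 34 46 44
f 46 35 45
f 44 45 33
f 46 45 44
f 34 44 51
f 44 33 50
f 51 50 37
f 44 50 51
f 34 51 56
f 51 37 57
f 56 57 39
f 51 57 56
f 34 56 60
f 56 39 63
f 60 63 40
f 56 63 60
f 35 61 49
f 61 40 62
f 49 62 36
f 61 62 49
f 33 45 69
f 45 35 70
f 69 70 42
f 45 70 69
f 37 50 66
f 50 33 65
f 66 65 41
f 50 65 66
f 39 57 58
f 57 37 54
f 58 54 38
f 57 54 58
f 40 63 59
f 63 39 55
f 59 55 32
f 63 55 59
f 74 76 73
f 77 74 73
f 73 76 75
f 75 77 73
f 74 80 76
f 78 74 77
f 78 80 74
f 76 80 75
f 79 77 75
f 75 80 79
f 79 78 77
f 80 78 79
f 82 81 84
f 82 84 83
f 84 81 85
f 84 85 83
f 85 81 86
f 85 86 83
f 86 81 87
f 86 87 83
f 87 81 88
f 87 88 83
f 88 81 89
f 88 89 83
f 89 81 90
f 89 90 83
f 90 81 82
f 90 82 83
f 92 91 94
f 92 94 93
f 94 91 95
f 94 95 93
f 95 91 96
f 95 96 93
f 96 91 97
f 96 97 93
f 97 91 98
f 97 98 93
f 98 91 99
f 98 99 93
f 99 91 100
f 99 100 93
f 100 91 101
f 100 101 93
f 101 91 102
f 101 102 93
f 102 91 92
f 102 92 93



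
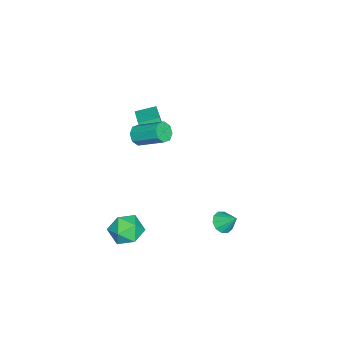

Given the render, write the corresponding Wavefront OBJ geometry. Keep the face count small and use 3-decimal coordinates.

v 2.48 -1.454 -1.311
v 3.465 -1.086 -1.16
v 3.015 -2.314 -2.7
v 4 -1.946 -2.549
v 3.585 -2.647 -1.868
v 3.254 -2.116 -1.01
v 3.226 -1.284 -2.85
v 2.895 -0.753 -1.992
v 3.926 -0.981 -2.111
v 4.147 -1.823 -1.504
v 2.333 -1.577 -2.356
v 2.554 -2.419 -1.749
v 0.338 2.741 -2.683
v 0.688 3.123 -3.168
v 0.562 3.559 -1.877
v 0.266 3.246 -3.176
v -0.127 3.176 -2.996
v -0.343 2.939 -2.696
v -0.299 2.627 -2.391
v -0.011 2.358 -2.197
v 0.41 2.235 -2.189
v 0.804 2.306 -2.37
v 1.02 2.542 -2.67
v 0.975 2.854 -2.975
v -3.975 -3.282 -0.233
v -4.194 -3.761 1.203
v -4.553 -2.229 0.03
v -4.772 -2.707 1.467
v -2.468 -2.573 0.233
v -2.687 -3.051 1.67
v -3.046 -1.519 0.497
v -3.265 -1.998 1.933
v -0.029 -2.103 3.123
v 0.621 -2.218 3.117
v 0.899 -0.692 4.051
v 0.249 -0.577 4.057
v 0.469 -1.946 2.719
v 0.747 -0.421 3.653
v 0.025 -1.767 2.558
v 0.303 -0.241 3.491
v -0.45 -1.784 2.728
v -0.172 -0.258 3.661
v -0.679 -1.988 3.129
v -0.401 -0.462 4.063
v -0.527 -2.259 3.527
v -0.249 -0.734 4.461
v -0.083 -2.439 3.689
v 0.195 -0.913 4.622
v 0.392 -2.422 3.519
v 0.67 -0.896 4.452
f 1 12 6
f 1 6 2
f 1 2 8
f 1 8 11
f 1 11 12
f 2 6 10
f 6 12 5
f 12 11 3
f 11 8 7
f 8 2 9
f 4 10 5
f 4 5 3
f 4 3 7
f 4 7 9
f 4 9 10
f 5 10 6
f 3 5 12
f 7 3 11
f 9 7 8
f 10 9 2
f 14 13 16
f 14 16 15
f 16 13 17
f 16 17 15
f 17 13 18
f 17 18 15
f 18 13 19
f 18 19 15
f 19 13 20
f 19 20 15
f 20 13 21
f 20 21 15
f 21 13 22
f 21 22 15
f 22 13 23
f 22 23 15
f 23 13 24
f 23 24 15
f 24 13 14
f 24 14 15
f 26 28 25
f 29 26 25
f 25 28 27
f 27 29 25
f 26 32 28
f 30 26 29
f 30 32 26
f 28 32 27
f 31 29 27
f 27 32 31
f 31 30 29
f 32 30 31
f 34 33 37
f 34 37 35
f 35 37 38
f 35 38 36
f 37 33 39
f 37 39 38
f 38 39 40
f 38 40 36
f 39 33 41
f 39 41 40
f 40 41 42
f 40 42 36
f 41 33 43
f 41 43 42
f 42 43 44
f 42 44 36
f 43 33 45
f 43 45 44
f 44 45 46
f 44 46 36
f 45 33 47
f 45 47 46
f 46 47 48
f 46 48 36
f 47 33 49
f 47 49 48
f 48 49 50
f 48 50 36
f 49 33 34
f 49 34 50
f 50 34 35
f 50 35 36



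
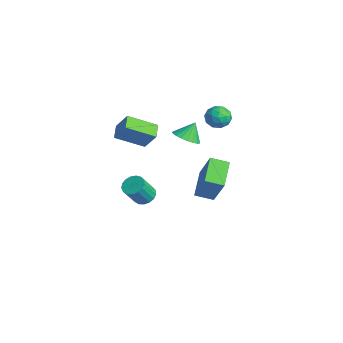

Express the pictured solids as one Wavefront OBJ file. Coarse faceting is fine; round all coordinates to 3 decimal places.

v -3.306 0.976 -0.491
v -2.735 1.493 -0.741
v -3.434 1.564 0.431
v -3.015 1.631 -0.868
v -3.345 1.656 -0.929
v -3.668 1.563 -0.915
v -3.929 1.369 -0.828
v -4.082 1.106 -0.682
v -4.101 0.822 -0.503
v -3.982 0.564 -0.322
v -3.746 0.377 -0.17
v -3.435 0.294 -0.073
v -3.101 0.329 -0.049
v -2.802 0.476 -0.101
v -2.59 0.709 -0.22
v -2.503 0.989 -0.387
v -2.554 1.266 -0.571
v -2.74 3.177 0.549
v -2.207 2.642 0.603
v -3.473 2.518 1.277
v -2.94 1.983 1.331
v -2.833 2.659 1.656
v -2.38 3.066 1.206
v -3.3 2.094 0.674
v -2.847 2.501 0.224
v -2.553 1.973 0.68
v -2.264 2.322 1.287
v -3.416 2.838 0.593
v -3.127 3.187 1.2
v -2.409 2.967 0.512
v -3.271 2.193 1.368
v -3.208 2.59 1.559
v -2.894 2.276 1.59
v -2.511 3.216 0.867
v -2.198 2.902 0.898
v -2.566 2.912 1.517
v -3.482 2.258 0.982
v -3.169 1.944 1.013
v -2.786 2.884 0.29
v -2.472 2.57 0.321
v -3.114 2.248 0.363
v -2.299 2.26 0.589
v -2.73 1.873 1.017
v -2.941 1.938 0.631
v -2.675 2.177 0.367
v -2.129 2.465 0.946
v -2.56 2.078 1.373
v -2.497 2.475 1.564
v -2.231 2.714 1.3
v -2.332 2.072 0.991
v -3.12 3.082 0.507
v -3.551 2.695 0.934
v -3.449 2.446 0.58
v -3.183 2.685 0.316
v -2.95 3.287 0.863
v -3.381 2.9 1.291
v -3.005 2.983 1.513
v -2.739 3.222 1.249
v -3.348 3.088 0.889
v 1.651 -3.469 -0.368
v 2.217 -3.219 -0.331
v 2.455 -3.92 0.785
v 1.889 -4.171 0.748
v 2.046 -3.031 -0.177
v 2.284 -3.733 0.94
v 1.785 -2.944 -0.067
v 2.022 -3.646 1.05
v 1.493 -2.977 -0.026
v 1.73 -3.679 1.091
v 1.237 -3.123 -0.063
v 1.475 -3.825 1.054
v 1.076 -3.348 -0.17
v 1.314 -4.05 0.946
v 1.047 -3.601 -0.323
v 1.285 -4.303 0.794
v 1.157 -3.824 -0.486
v 1.394 -4.525 0.631
v 1.379 -3.965 -0.622
v 1.617 -4.667 0.495
v 1.664 -3.993 -0.7
v 1.902 -4.694 0.417
v 1.946 -3.901 -0.702
v 2.184 -4.602 0.415
v 2.161 -3.709 -0.628
v 2.398 -4.411 0.489
v 2.258 -3.463 -0.494
v 2.496 -4.165 0.623
v -2.554 1.122 -4.588
v -3.847 2.028 -3.882
v -2.091 2.032 -4.909
v -3.385 2.938 -4.203
v -1.495 1.222 -2.777
v -2.789 2.128 -2.071
v -1.033 2.132 -3.098
v -2.326 3.038 -2.392
v -0.668 -2.455 1.419
v -1.14 -3.894 2.191
v -1.386 -2.052 1.731
v -1.858 -3.491 2.504
v -0.022 -2.109 2.456
v -0.494 -3.548 3.229
v -0.74 -1.706 2.769
v -1.212 -3.145 3.541
f 2 1 4
f 2 4 3
f 4 1 5
f 4 5 3
f 5 1 6
f 5 6 3
f 6 1 7
f 6 7 3
f 7 1 8
f 7 8 3
f 8 1 9
f 8 9 3
f 9 1 10
f 9 10 3
f 10 1 11
f 10 11 3
f 11 1 12
f 11 12 3
f 12 1 13
f 12 13 3
f 13 1 14
f 13 14 3
f 14 1 15
f 14 15 3
f 15 1 16
f 15 16 3
f 16 1 17
f 16 17 3
f 17 1 2
f 17 2 3
f 18 55 34
f 55 29 58
f 34 58 23
f 55 58 34
f 18 34 30
f 34 23 35
f 30 35 19
f 34 35 30
f 18 30 39
f 30 19 40
f 39 40 25
f 30 40 39
f 18 39 51
f 39 25 54
f 51 54 28
f 39 54 51
f 18 51 55
f 51 28 59
f 55 59 29
f 51 59 55
f 19 35 46
f 35 23 49
f 46 49 27
f 35 49 46
f 23 58 36
f 58 29 57
f 36 57 22
f 58 57 36
f 29 59 56
f 59 28 52
f 56 52 20
f 59 52 56
f 28 54 53
f 54 25 41
f 53 41 24
f 54 41 53
f 25 40 45
f 40 19 42
f 45 42 26
f 40 42 45
f 21 47 33
f 47 27 48
f 33 48 22
f 47 48 33
f 21 33 31
f 33 22 32
f 31 32 20
f 33 32 31
f 21 31 38
f 31 20 37
f 38 37 24
f 31 37 38
f 21 38 43
f 38 24 44
f 43 44 26
f 38 44 43
f 21 43 47
f 43 26 50
f 47 50 27
f 43 50 47
f 22 48 36
f 48 27 49
f 36 49 23
f 48 49 36
f 20 32 56
f 32 22 57
f 56 57 29
f 32 57 56
f 24 37 53
f 37 20 52
f 53 52 28
f 37 52 53
f 26 44 45
f 44 24 41
f 45 41 25
f 44 41 45
f 27 50 46
f 50 26 42
f 46 42 19
f 50 42 46
f 61 60 64
f 61 64 62
f 62 64 65
f 62 65 63
f 64 60 66
f 64 66 65
f 65 66 67
f 65 67 63
f 66 60 68
f 66 68 67
f 67 68 69
f 67 69 63
f 68 60 70
f 68 70 69
f 69 70 71
f 69 71 63
f 70 60 72
f 70 72 71
f 71 72 73
f 71 73 63
f 72 60 74
f 72 74 73
f 73 74 75
f 73 75 63
f 74 60 76
f 74 76 75
f 75 76 77
f 75 77 63
f 76 60 78
f 76 78 77
f 77 78 79
f 77 79 63
f 78 60 80
f 78 80 79
f 79 80 81
f 79 81 63
f 80 60 82
f 80 82 81
f 81 82 83
f 81 83 63
f 82 60 84
f 82 84 83
f 83 84 85
f 83 85 63
f 84 60 86
f 84 86 85
f 85 86 87
f 85 87 63
f 86 60 61
f 86 61 87
f 87 61 62
f 87 62 63
f 89 91 88
f 92 89 88
f 88 91 90
f 90 92 88
f 89 95 91
f 93 89 92
f 93 95 89
f 91 95 90
f 94 92 90
f 90 95 94
f 94 93 92
f 95 93 94
f 97 99 96
f 100 97 96
f 96 99 98
f 98 100 96
f 97 103 99
f 101 97 100
f 101 103 97
f 99 103 98
f 102 100 98
f 98 103 102
f 102 101 100
f 103 101 102

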